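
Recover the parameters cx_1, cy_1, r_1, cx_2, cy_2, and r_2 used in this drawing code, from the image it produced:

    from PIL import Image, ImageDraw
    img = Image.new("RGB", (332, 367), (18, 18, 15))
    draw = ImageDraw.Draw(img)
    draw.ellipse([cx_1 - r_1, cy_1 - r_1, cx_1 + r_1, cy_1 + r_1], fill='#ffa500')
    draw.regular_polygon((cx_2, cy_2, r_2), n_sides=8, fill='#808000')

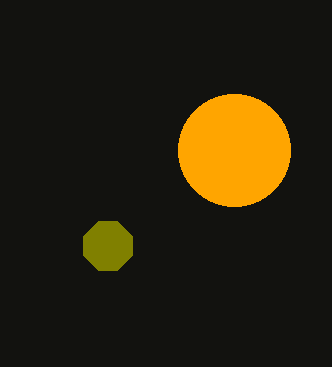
cx_1 = 234; cy_1 = 150; r_1 = 56; cx_2 = 108; cy_2 = 246; r_2 = 26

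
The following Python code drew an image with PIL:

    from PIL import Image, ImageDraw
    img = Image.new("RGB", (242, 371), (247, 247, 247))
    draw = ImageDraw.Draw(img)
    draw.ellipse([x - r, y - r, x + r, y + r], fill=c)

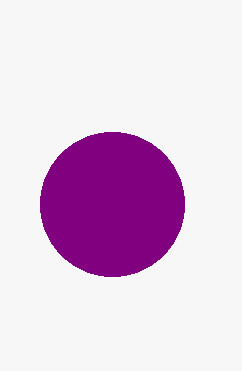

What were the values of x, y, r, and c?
x = 112, y = 204, r = 72, c = 'purple'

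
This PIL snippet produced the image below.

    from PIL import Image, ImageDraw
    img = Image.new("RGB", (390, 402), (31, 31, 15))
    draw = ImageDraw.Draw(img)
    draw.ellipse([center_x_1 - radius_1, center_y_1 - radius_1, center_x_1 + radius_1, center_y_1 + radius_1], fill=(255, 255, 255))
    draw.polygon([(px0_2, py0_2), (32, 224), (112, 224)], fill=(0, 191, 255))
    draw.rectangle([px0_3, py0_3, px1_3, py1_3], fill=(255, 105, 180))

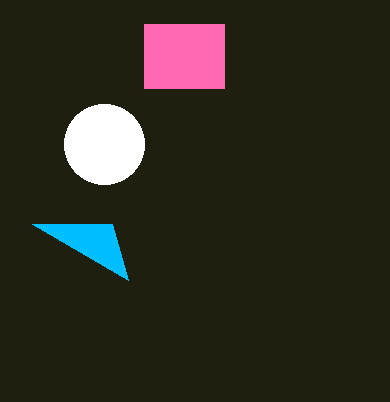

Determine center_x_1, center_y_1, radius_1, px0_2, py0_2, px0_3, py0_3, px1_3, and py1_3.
center_x_1 = 104
center_y_1 = 144
radius_1 = 40
px0_2 = 128
py0_2 = 280
px0_3 = 144
py0_3 = 24
px1_3 = 224
py1_3 = 88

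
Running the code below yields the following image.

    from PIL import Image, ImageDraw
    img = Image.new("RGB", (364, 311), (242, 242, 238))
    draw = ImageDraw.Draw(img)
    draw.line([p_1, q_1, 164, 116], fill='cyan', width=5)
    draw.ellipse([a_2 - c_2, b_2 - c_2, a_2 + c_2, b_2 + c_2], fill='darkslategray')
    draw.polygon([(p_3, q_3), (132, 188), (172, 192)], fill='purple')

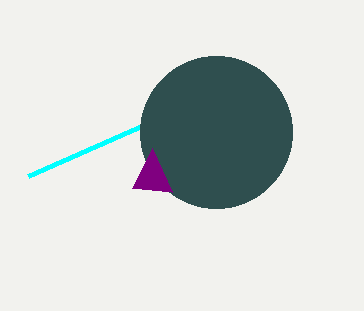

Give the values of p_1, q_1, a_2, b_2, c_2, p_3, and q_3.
p_1 = 28; q_1 = 176; a_2 = 216; b_2 = 132; c_2 = 76; p_3 = 152; q_3 = 148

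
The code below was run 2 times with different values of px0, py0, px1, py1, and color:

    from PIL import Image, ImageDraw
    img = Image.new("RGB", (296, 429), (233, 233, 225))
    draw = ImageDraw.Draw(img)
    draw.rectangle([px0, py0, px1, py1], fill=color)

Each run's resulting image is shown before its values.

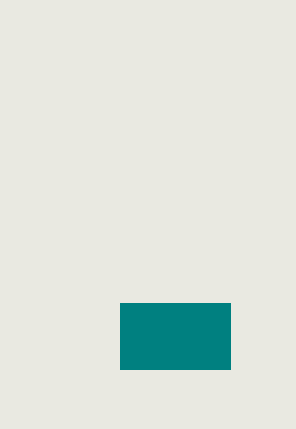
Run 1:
px0 = 120; py0 = 303; px1 = 230; py1 = 369; color = 'teal'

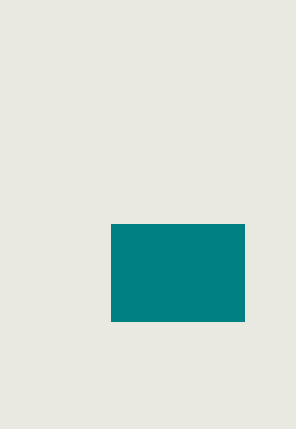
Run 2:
px0 = 111, py0 = 224, px1 = 244, py1 = 321, color = 'teal'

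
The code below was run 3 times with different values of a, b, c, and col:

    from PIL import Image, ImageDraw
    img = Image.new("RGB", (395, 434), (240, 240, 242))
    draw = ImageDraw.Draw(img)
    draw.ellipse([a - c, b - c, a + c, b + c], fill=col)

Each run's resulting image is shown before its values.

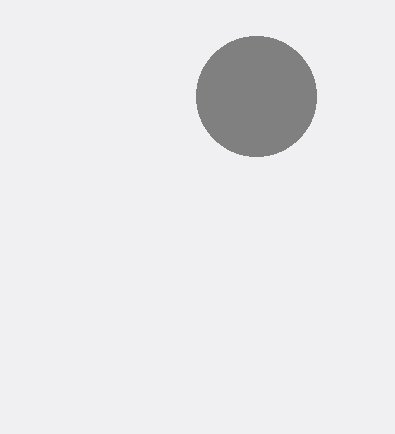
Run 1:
a = 256
b = 96
c = 60
col = 'gray'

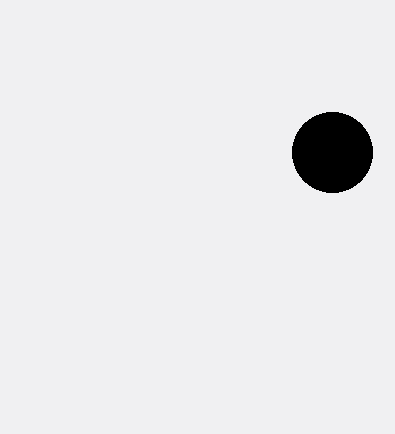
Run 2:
a = 332, b = 152, c = 40, col = 'black'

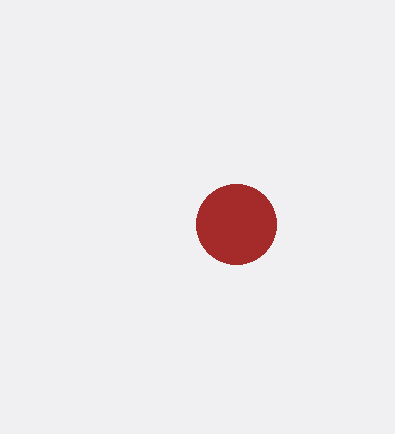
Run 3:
a = 236, b = 224, c = 40, col = 'brown'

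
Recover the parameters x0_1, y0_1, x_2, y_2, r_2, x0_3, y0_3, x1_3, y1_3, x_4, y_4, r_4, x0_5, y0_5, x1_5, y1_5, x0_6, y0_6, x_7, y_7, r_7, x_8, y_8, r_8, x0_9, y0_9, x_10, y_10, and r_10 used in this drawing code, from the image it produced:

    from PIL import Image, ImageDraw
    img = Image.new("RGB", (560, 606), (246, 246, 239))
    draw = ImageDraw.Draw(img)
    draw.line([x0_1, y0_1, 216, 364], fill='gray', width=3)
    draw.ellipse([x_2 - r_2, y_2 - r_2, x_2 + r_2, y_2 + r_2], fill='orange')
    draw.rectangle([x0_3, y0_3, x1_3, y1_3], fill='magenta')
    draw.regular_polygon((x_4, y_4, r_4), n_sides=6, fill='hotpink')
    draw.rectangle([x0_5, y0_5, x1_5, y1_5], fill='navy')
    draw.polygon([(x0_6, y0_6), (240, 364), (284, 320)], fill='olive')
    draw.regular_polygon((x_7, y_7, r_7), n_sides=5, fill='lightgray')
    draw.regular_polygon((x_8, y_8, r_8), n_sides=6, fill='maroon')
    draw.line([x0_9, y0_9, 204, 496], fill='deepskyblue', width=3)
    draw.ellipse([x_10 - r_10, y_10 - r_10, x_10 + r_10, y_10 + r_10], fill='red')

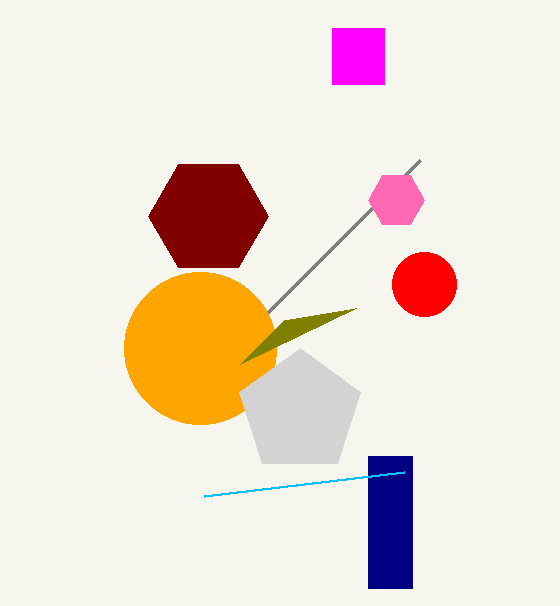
x0_1 = 420
y0_1 = 160
x_2 = 200
y_2 = 348
r_2 = 76
x0_3 = 332
y0_3 = 28
x1_3 = 384
y1_3 = 84
x_4 = 396
y_4 = 200
r_4 = 28
x0_5 = 368
y0_5 = 456
x1_5 = 412
y1_5 = 588
x0_6 = 356
y0_6 = 308
x_7 = 300
y_7 = 412
r_7 = 64
x_8 = 208
y_8 = 216
r_8 = 60
x0_9 = 404
y0_9 = 472
x_10 = 424
y_10 = 284
r_10 = 32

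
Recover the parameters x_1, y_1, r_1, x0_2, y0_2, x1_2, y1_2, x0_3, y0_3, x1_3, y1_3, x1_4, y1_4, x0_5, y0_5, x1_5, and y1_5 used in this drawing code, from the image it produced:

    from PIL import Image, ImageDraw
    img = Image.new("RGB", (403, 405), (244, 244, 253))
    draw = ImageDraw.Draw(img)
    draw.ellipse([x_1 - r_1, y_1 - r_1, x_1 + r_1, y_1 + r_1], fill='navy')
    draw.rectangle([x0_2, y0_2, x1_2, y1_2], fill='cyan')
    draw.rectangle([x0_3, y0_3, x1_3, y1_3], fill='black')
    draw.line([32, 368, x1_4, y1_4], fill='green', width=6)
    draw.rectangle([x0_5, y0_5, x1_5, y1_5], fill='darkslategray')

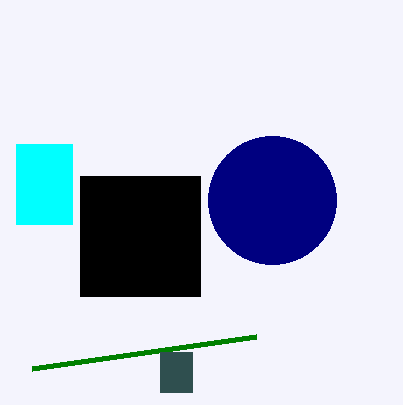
x_1 = 272, y_1 = 200, r_1 = 64, x0_2 = 16, y0_2 = 144, x1_2 = 72, y1_2 = 224, x0_3 = 80, y0_3 = 176, x1_3 = 200, y1_3 = 296, x1_4 = 256, y1_4 = 336, x0_5 = 160, y0_5 = 352, x1_5 = 192, y1_5 = 392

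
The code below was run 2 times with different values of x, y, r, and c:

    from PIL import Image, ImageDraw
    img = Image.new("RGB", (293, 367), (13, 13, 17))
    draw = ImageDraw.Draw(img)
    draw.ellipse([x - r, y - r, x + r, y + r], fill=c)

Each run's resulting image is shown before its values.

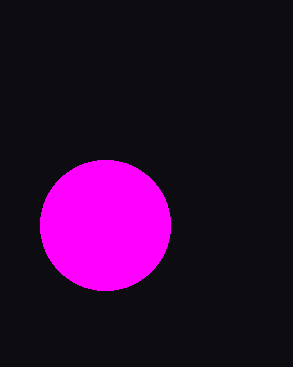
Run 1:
x = 105, y = 225, r = 65, c = 'magenta'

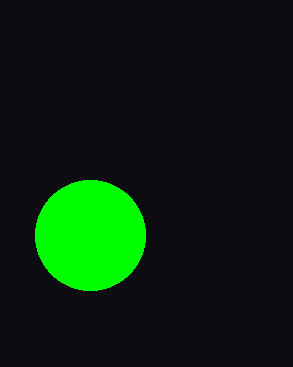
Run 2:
x = 90, y = 235, r = 55, c = 'lime'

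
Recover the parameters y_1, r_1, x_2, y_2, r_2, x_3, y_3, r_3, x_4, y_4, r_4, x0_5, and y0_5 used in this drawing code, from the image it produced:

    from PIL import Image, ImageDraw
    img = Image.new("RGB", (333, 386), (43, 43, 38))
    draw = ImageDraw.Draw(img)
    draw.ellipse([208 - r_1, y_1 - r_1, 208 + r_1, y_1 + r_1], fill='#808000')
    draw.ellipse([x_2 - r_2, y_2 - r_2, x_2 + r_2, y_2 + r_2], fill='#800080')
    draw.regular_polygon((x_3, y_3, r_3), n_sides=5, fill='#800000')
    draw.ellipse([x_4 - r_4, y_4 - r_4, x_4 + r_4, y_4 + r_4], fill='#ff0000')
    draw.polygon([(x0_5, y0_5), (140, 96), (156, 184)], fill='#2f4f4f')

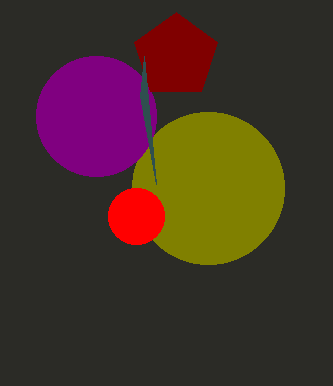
y_1 = 188, r_1 = 76, x_2 = 96, y_2 = 116, r_2 = 60, x_3 = 176, y_3 = 56, r_3 = 44, x_4 = 136, y_4 = 216, r_4 = 28, x0_5 = 144, y0_5 = 56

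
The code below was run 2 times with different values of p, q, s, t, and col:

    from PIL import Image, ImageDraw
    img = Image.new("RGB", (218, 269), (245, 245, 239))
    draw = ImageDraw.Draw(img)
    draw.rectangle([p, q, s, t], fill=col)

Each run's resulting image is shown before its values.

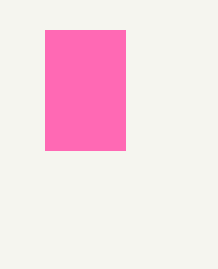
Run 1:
p = 45; q = 30; s = 125; t = 150; col = 'hotpink'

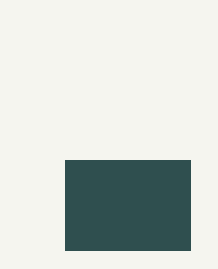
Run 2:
p = 65; q = 160; s = 190; t = 250; col = 'darkslategray'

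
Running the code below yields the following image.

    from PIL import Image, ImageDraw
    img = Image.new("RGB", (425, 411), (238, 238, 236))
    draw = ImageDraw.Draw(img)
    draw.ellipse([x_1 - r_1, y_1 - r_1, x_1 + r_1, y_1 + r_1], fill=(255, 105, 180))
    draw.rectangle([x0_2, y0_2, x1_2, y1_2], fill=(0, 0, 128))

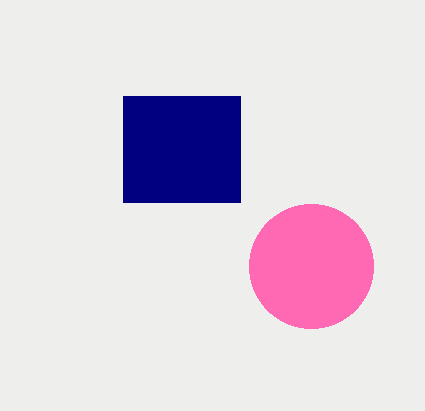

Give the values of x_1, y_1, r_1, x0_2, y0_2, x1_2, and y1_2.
x_1 = 311; y_1 = 266; r_1 = 62; x0_2 = 123; y0_2 = 96; x1_2 = 240; y1_2 = 202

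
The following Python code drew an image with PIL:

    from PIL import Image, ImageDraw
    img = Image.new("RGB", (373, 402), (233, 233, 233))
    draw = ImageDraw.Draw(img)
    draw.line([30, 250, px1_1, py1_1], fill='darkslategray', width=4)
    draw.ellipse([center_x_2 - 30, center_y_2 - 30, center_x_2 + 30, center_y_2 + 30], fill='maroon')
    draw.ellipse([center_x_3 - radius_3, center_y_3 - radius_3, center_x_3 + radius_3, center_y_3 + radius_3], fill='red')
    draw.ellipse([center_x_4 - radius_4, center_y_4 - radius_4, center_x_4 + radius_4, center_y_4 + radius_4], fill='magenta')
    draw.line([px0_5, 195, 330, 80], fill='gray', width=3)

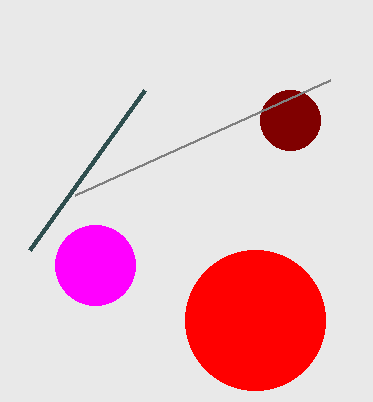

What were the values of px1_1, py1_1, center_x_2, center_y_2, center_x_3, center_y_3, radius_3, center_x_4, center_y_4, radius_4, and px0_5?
px1_1 = 145
py1_1 = 90
center_x_2 = 290
center_y_2 = 120
center_x_3 = 255
center_y_3 = 320
radius_3 = 70
center_x_4 = 95
center_y_4 = 265
radius_4 = 40
px0_5 = 75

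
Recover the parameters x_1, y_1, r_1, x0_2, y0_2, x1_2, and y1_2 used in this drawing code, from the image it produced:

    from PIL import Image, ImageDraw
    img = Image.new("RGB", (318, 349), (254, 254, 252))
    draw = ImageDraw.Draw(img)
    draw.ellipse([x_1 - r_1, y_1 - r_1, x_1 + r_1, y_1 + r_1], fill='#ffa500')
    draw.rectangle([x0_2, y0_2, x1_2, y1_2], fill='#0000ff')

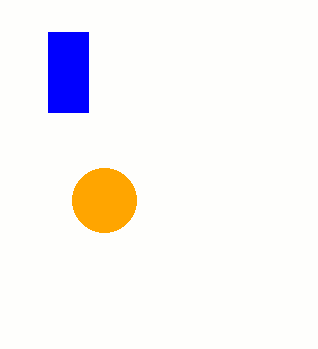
x_1 = 104, y_1 = 200, r_1 = 32, x0_2 = 48, y0_2 = 32, x1_2 = 88, y1_2 = 112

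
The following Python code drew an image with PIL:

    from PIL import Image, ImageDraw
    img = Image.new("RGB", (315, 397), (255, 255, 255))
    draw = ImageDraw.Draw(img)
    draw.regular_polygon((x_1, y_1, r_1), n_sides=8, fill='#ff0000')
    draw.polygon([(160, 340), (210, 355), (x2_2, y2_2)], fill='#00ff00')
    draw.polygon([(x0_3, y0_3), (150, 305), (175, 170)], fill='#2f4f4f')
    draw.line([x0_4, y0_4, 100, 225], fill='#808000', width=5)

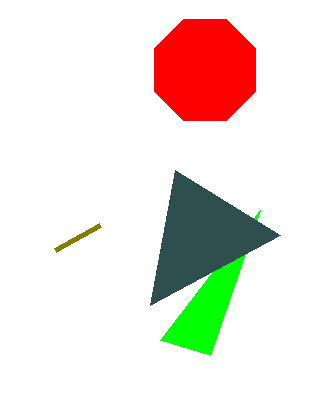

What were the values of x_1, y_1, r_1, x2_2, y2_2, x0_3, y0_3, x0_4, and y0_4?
x_1 = 205, y_1 = 70, r_1 = 55, x2_2 = 260, y2_2 = 210, x0_3 = 280, y0_3 = 235, x0_4 = 55, y0_4 = 250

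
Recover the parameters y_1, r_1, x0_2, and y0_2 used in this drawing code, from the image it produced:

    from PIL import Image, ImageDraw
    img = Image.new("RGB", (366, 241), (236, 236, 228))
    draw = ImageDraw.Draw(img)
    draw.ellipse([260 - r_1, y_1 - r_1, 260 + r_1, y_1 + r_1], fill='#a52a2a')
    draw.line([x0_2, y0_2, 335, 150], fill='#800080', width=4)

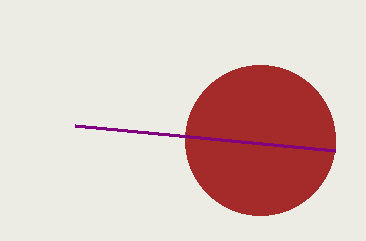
y_1 = 140
r_1 = 75
x0_2 = 75
y0_2 = 125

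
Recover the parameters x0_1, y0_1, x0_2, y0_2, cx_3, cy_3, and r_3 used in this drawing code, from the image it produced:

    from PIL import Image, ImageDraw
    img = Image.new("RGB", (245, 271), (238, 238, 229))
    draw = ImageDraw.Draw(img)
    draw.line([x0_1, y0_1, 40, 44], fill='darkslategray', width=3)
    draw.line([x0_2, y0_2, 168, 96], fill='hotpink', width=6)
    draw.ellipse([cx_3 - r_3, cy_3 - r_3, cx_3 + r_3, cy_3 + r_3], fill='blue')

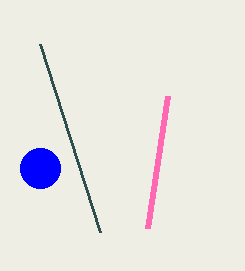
x0_1 = 100, y0_1 = 232, x0_2 = 148, y0_2 = 228, cx_3 = 40, cy_3 = 168, r_3 = 20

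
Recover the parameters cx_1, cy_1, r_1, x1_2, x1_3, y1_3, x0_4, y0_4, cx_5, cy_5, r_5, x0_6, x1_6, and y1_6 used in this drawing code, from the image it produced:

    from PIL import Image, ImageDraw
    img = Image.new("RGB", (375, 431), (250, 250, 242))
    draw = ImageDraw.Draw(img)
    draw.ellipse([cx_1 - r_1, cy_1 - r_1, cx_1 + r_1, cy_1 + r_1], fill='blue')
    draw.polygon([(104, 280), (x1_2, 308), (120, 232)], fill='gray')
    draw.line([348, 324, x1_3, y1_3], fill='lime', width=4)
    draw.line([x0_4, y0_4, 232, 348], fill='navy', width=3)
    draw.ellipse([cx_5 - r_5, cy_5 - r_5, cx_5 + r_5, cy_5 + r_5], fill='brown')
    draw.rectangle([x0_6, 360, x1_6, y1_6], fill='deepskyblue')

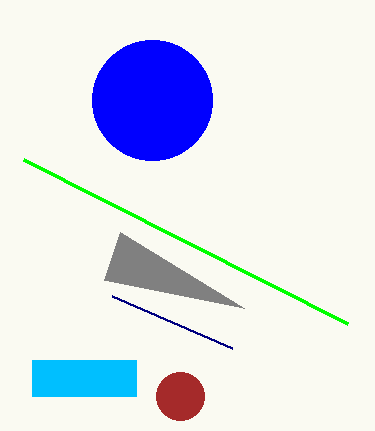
cx_1 = 152; cy_1 = 100; r_1 = 60; x1_2 = 244; x1_3 = 24; y1_3 = 160; x0_4 = 112; y0_4 = 296; cx_5 = 180; cy_5 = 396; r_5 = 24; x0_6 = 32; x1_6 = 136; y1_6 = 396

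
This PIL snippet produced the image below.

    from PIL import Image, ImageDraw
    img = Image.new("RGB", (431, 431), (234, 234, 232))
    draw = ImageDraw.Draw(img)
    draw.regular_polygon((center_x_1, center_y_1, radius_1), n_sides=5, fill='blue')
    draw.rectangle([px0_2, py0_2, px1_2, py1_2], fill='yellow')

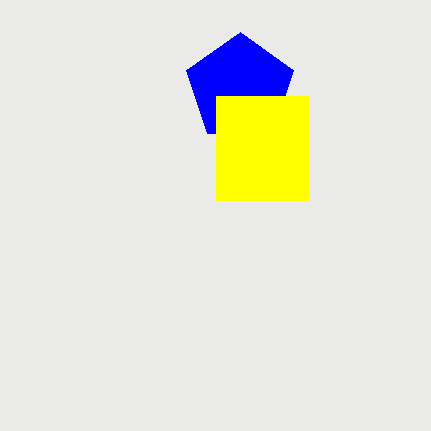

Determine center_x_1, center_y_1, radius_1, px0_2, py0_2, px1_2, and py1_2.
center_x_1 = 240
center_y_1 = 88
radius_1 = 56
px0_2 = 216
py0_2 = 96
px1_2 = 308
py1_2 = 200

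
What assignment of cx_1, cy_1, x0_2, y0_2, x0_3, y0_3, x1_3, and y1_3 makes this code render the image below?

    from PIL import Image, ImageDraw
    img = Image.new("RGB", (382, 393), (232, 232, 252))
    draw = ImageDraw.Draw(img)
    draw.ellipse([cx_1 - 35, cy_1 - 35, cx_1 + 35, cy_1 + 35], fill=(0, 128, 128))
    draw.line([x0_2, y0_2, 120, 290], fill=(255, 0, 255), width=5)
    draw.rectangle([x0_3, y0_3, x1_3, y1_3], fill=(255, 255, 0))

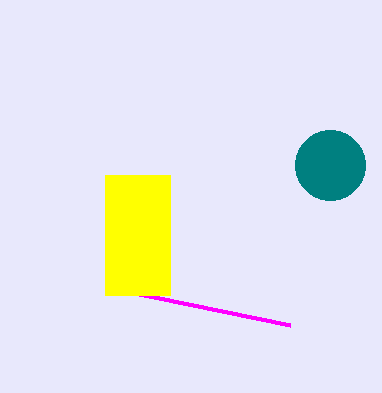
cx_1 = 330; cy_1 = 165; x0_2 = 290; y0_2 = 325; x0_3 = 105; y0_3 = 175; x1_3 = 170; y1_3 = 295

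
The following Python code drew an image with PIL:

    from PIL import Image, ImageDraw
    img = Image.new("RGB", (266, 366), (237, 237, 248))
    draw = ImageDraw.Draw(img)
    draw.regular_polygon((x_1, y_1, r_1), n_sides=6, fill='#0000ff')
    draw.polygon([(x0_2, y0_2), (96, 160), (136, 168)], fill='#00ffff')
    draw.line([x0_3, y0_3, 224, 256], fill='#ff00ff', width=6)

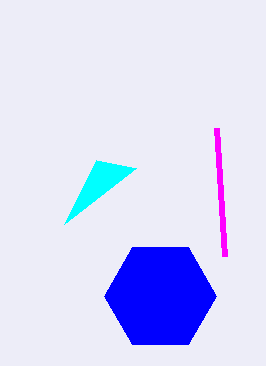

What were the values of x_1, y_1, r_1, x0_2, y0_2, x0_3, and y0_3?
x_1 = 160; y_1 = 296; r_1 = 56; x0_2 = 64; y0_2 = 224; x0_3 = 216; y0_3 = 128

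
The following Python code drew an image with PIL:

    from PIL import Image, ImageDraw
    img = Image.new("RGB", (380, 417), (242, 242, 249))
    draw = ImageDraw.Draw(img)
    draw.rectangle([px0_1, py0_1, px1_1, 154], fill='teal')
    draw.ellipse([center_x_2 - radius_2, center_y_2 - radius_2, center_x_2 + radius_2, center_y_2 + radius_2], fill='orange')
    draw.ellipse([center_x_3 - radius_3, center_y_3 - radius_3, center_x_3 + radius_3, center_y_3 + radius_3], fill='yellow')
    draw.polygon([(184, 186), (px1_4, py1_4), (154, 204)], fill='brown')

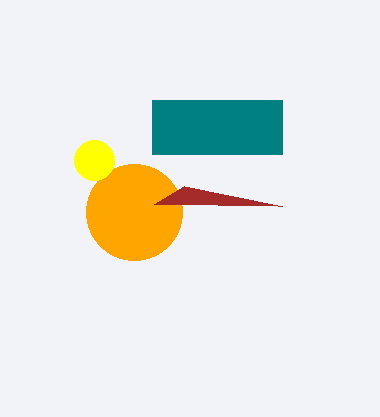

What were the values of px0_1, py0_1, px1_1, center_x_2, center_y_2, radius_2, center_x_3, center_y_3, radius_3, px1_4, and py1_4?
px0_1 = 152; py0_1 = 100; px1_1 = 282; center_x_2 = 134; center_y_2 = 212; radius_2 = 48; center_x_3 = 94; center_y_3 = 160; radius_3 = 20; px1_4 = 282; py1_4 = 206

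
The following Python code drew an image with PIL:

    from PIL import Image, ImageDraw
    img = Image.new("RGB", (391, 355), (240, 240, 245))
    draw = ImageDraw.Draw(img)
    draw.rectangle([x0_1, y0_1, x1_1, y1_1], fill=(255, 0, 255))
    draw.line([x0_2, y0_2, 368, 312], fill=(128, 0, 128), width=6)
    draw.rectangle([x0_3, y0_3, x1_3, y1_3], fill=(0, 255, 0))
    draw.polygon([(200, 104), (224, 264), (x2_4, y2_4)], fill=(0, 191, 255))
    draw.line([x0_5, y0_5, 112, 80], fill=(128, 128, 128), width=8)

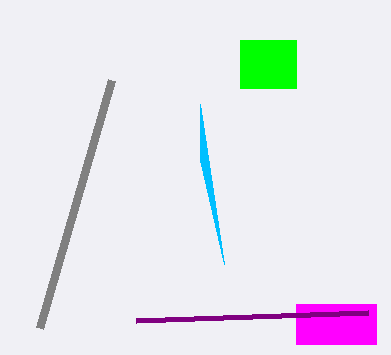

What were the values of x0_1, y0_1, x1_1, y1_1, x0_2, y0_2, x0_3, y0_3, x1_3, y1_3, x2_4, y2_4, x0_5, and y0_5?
x0_1 = 296
y0_1 = 304
x1_1 = 376
y1_1 = 344
x0_2 = 136
y0_2 = 320
x0_3 = 240
y0_3 = 40
x1_3 = 296
y1_3 = 88
x2_4 = 200
y2_4 = 160
x0_5 = 40
y0_5 = 328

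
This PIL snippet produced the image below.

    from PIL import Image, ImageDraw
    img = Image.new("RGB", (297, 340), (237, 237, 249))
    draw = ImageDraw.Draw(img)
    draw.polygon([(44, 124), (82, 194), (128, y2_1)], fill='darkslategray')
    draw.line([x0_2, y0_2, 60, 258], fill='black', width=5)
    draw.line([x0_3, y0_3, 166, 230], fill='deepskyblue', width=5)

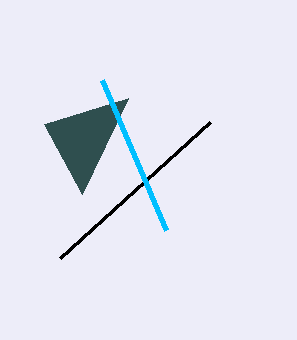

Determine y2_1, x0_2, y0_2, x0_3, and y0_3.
y2_1 = 98, x0_2 = 210, y0_2 = 122, x0_3 = 102, y0_3 = 80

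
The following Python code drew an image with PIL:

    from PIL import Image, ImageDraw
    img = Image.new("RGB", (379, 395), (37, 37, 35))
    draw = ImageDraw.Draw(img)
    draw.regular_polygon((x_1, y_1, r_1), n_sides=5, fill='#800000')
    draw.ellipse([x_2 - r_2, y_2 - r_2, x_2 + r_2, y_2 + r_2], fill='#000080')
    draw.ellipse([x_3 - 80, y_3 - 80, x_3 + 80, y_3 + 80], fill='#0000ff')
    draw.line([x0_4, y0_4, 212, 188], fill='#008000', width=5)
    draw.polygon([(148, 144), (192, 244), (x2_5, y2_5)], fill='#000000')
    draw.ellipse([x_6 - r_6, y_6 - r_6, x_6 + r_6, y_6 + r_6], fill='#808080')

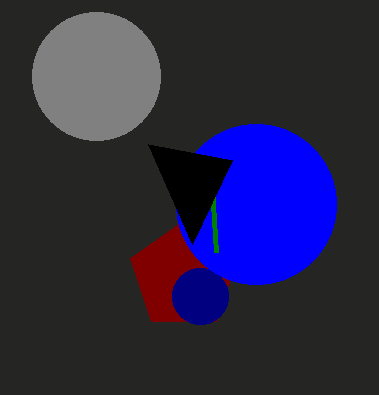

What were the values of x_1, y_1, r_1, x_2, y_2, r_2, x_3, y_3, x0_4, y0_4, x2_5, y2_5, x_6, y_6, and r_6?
x_1 = 184
y_1 = 276
r_1 = 56
x_2 = 200
y_2 = 296
r_2 = 28
x_3 = 256
y_3 = 204
x0_4 = 216
y0_4 = 252
x2_5 = 232
y2_5 = 160
x_6 = 96
y_6 = 76
r_6 = 64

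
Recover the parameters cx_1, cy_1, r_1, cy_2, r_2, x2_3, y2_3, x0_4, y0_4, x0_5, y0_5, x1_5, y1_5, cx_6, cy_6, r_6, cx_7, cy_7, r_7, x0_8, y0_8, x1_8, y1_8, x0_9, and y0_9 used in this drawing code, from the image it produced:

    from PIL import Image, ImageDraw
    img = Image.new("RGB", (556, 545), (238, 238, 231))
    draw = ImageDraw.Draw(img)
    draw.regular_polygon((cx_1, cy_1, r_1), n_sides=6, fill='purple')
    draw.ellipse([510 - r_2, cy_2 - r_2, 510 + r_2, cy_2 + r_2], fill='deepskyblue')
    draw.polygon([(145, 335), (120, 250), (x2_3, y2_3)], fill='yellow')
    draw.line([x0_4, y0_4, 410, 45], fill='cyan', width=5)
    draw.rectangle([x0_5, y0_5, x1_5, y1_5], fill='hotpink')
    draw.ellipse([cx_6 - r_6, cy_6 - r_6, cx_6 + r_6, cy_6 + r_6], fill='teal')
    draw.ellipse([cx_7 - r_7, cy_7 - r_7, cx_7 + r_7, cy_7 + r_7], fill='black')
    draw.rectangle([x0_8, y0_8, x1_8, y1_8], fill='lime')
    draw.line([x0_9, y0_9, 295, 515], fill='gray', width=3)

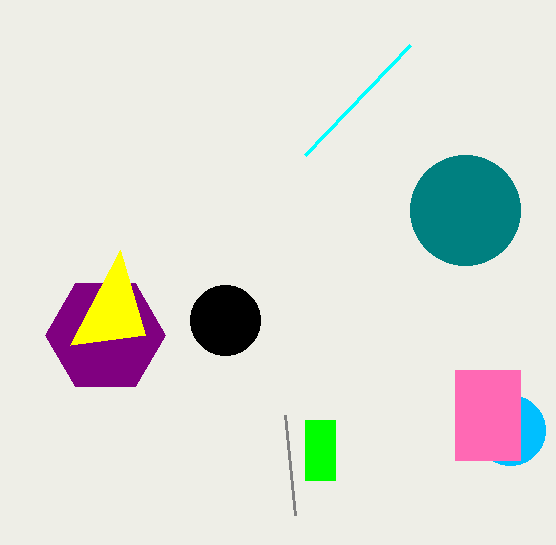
cx_1 = 105; cy_1 = 335; r_1 = 60; cy_2 = 430; r_2 = 35; x2_3 = 70; y2_3 = 345; x0_4 = 305; y0_4 = 155; x0_5 = 455; y0_5 = 370; x1_5 = 520; y1_5 = 460; cx_6 = 465; cy_6 = 210; r_6 = 55; cx_7 = 225; cy_7 = 320; r_7 = 35; x0_8 = 305; y0_8 = 420; x1_8 = 335; y1_8 = 480; x0_9 = 285; y0_9 = 415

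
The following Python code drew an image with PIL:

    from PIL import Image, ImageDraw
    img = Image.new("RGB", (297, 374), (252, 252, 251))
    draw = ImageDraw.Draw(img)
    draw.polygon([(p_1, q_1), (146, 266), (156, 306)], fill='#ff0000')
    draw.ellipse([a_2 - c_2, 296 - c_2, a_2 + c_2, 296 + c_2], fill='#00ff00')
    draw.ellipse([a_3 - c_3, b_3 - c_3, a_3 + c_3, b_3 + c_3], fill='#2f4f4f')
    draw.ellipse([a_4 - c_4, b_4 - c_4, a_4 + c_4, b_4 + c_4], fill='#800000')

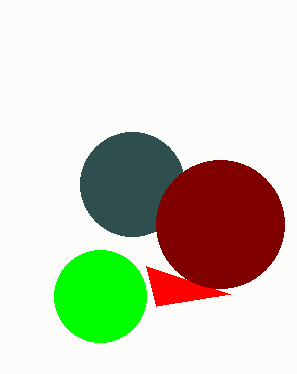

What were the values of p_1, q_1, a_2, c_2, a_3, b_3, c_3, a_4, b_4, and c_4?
p_1 = 230, q_1 = 294, a_2 = 100, c_2 = 46, a_3 = 132, b_3 = 184, c_3 = 52, a_4 = 220, b_4 = 224, c_4 = 64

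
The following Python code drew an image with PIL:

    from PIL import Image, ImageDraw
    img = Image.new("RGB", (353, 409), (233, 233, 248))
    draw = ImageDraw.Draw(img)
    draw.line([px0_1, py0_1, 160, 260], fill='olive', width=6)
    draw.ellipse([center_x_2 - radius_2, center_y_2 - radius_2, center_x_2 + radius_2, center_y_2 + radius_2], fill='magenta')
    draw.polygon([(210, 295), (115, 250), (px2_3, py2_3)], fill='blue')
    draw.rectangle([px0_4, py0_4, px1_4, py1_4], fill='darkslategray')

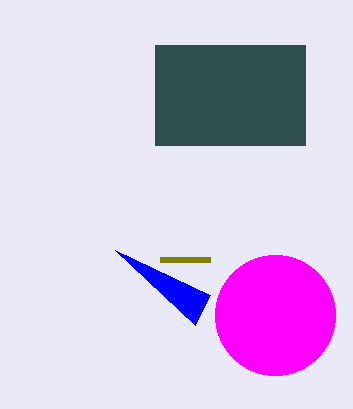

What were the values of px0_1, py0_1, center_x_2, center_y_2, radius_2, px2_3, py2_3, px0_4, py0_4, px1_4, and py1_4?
px0_1 = 210, py0_1 = 260, center_x_2 = 275, center_y_2 = 315, radius_2 = 60, px2_3 = 195, py2_3 = 325, px0_4 = 155, py0_4 = 45, px1_4 = 305, py1_4 = 145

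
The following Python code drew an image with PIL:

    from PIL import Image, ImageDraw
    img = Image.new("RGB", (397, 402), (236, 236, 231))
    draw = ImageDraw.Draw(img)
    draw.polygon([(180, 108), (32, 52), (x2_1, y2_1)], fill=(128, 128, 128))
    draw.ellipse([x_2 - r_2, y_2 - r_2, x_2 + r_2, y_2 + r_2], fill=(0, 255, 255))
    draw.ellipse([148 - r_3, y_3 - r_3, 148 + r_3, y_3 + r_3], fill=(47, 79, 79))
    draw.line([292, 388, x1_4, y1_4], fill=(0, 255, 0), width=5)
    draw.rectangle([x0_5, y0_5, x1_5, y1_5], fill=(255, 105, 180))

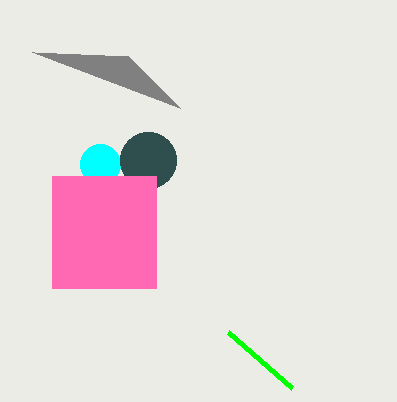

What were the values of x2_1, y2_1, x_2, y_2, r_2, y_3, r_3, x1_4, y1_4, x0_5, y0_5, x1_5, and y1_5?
x2_1 = 128, y2_1 = 56, x_2 = 100, y_2 = 164, r_2 = 20, y_3 = 160, r_3 = 28, x1_4 = 228, y1_4 = 332, x0_5 = 52, y0_5 = 176, x1_5 = 156, y1_5 = 288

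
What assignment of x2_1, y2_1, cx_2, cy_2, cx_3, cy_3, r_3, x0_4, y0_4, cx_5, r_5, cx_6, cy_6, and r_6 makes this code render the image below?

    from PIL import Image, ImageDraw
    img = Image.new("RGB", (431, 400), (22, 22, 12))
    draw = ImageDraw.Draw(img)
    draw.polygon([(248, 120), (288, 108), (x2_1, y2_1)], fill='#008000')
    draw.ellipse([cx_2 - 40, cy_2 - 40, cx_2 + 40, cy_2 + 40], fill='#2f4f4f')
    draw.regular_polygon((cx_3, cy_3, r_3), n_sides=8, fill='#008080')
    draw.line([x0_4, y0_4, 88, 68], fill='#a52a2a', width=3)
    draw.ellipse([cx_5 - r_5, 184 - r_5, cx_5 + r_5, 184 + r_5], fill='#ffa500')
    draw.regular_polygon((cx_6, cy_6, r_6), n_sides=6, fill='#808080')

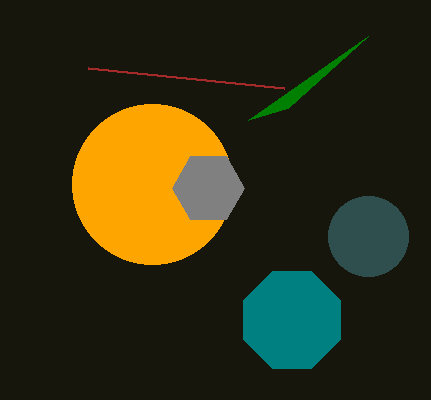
x2_1 = 368; y2_1 = 36; cx_2 = 368; cy_2 = 236; cx_3 = 292; cy_3 = 320; r_3 = 52; x0_4 = 284; y0_4 = 88; cx_5 = 152; r_5 = 80; cx_6 = 208; cy_6 = 188; r_6 = 36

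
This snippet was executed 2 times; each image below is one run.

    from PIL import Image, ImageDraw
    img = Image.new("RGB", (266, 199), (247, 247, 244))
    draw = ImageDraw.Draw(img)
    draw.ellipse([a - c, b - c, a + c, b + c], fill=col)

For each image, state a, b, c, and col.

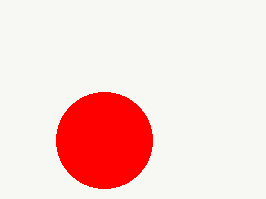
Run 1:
a = 104
b = 140
c = 48
col = 'red'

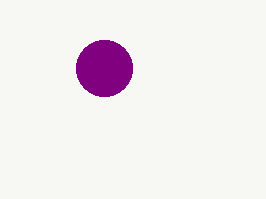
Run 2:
a = 104; b = 68; c = 28; col = 'purple'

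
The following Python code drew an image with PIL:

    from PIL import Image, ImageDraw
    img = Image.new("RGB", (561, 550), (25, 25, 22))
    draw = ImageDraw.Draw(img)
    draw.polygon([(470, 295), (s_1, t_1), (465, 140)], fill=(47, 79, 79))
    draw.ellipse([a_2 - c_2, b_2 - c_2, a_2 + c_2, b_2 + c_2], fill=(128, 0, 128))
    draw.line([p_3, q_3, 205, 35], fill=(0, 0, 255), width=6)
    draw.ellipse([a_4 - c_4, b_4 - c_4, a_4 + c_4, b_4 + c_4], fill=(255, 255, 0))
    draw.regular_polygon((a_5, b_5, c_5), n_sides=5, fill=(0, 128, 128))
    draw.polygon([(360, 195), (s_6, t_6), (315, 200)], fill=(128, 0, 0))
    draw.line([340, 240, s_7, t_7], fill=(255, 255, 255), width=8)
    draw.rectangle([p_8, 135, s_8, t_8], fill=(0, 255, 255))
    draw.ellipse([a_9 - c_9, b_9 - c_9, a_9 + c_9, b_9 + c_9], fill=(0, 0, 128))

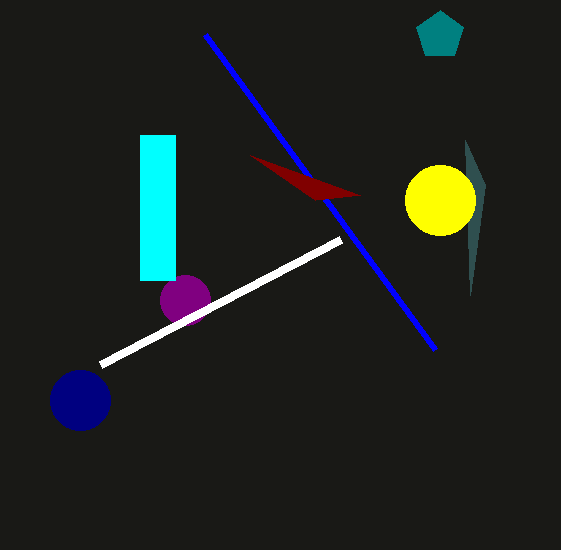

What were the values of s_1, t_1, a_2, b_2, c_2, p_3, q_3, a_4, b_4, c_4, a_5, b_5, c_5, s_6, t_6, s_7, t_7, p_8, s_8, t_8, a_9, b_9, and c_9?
s_1 = 485, t_1 = 185, a_2 = 185, b_2 = 300, c_2 = 25, p_3 = 435, q_3 = 350, a_4 = 440, b_4 = 200, c_4 = 35, a_5 = 440, b_5 = 35, c_5 = 25, s_6 = 250, t_6 = 155, s_7 = 100, t_7 = 365, p_8 = 140, s_8 = 175, t_8 = 280, a_9 = 80, b_9 = 400, c_9 = 30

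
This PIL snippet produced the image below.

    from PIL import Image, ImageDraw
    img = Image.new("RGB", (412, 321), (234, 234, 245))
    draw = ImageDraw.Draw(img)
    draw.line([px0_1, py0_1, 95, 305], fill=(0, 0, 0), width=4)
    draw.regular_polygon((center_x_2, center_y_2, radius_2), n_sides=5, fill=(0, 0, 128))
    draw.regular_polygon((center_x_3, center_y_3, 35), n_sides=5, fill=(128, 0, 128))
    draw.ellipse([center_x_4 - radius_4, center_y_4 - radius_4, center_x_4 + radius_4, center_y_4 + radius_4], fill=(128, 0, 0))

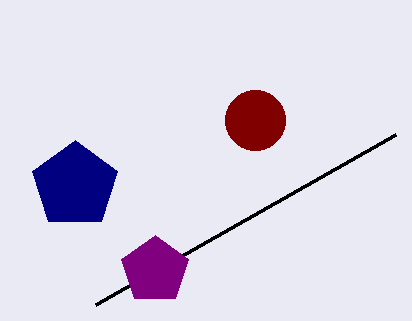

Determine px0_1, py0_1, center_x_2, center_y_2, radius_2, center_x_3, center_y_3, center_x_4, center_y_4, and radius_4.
px0_1 = 395; py0_1 = 135; center_x_2 = 75; center_y_2 = 185; radius_2 = 45; center_x_3 = 155; center_y_3 = 270; center_x_4 = 255; center_y_4 = 120; radius_4 = 30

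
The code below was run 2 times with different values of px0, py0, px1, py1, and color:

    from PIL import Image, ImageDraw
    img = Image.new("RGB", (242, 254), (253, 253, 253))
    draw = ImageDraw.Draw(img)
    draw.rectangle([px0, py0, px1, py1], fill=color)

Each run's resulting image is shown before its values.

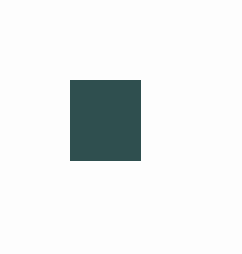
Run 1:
px0 = 70
py0 = 80
px1 = 140
py1 = 160
color = 'darkslategray'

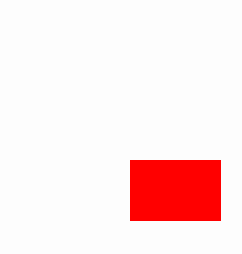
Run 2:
px0 = 130; py0 = 160; px1 = 220; py1 = 220; color = 'red'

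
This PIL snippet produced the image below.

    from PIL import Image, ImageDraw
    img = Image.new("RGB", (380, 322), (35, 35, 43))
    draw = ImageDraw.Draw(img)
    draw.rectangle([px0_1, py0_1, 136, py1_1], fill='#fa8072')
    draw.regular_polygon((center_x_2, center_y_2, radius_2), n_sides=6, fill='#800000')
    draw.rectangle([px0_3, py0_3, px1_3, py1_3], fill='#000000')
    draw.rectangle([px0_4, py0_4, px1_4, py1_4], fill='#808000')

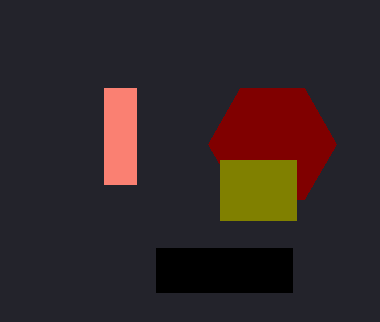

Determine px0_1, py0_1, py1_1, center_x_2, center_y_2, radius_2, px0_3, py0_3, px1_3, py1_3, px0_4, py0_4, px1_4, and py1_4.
px0_1 = 104; py0_1 = 88; py1_1 = 184; center_x_2 = 272; center_y_2 = 144; radius_2 = 64; px0_3 = 156; py0_3 = 248; px1_3 = 292; py1_3 = 292; px0_4 = 220; py0_4 = 160; px1_4 = 296; py1_4 = 220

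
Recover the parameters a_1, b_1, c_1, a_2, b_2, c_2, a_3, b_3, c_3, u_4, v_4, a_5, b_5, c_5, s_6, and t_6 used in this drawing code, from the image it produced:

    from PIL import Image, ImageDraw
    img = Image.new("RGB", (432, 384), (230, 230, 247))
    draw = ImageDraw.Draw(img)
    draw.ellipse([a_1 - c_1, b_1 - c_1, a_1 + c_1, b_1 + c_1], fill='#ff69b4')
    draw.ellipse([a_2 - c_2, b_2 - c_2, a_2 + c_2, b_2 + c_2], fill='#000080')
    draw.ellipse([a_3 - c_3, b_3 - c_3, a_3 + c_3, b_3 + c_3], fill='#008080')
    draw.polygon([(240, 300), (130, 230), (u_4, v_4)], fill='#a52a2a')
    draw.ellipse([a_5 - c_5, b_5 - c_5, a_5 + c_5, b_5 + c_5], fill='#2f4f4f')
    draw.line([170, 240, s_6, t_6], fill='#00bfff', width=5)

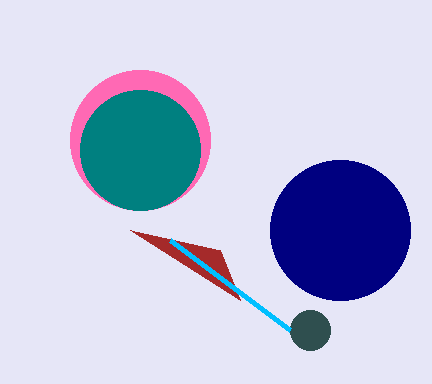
a_1 = 140, b_1 = 140, c_1 = 70, a_2 = 340, b_2 = 230, c_2 = 70, a_3 = 140, b_3 = 150, c_3 = 60, u_4 = 220, v_4 = 250, a_5 = 310, b_5 = 330, c_5 = 20, s_6 = 290, t_6 = 330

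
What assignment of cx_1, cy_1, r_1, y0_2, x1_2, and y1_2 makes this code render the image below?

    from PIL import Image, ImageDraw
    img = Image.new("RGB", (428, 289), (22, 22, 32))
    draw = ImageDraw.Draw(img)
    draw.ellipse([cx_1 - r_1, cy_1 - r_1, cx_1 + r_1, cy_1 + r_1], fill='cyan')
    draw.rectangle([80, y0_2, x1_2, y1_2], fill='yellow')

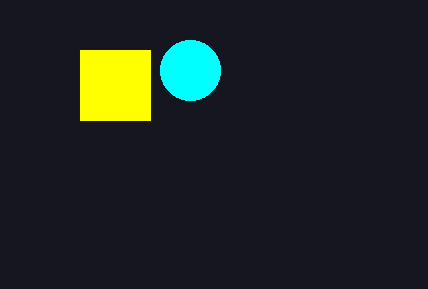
cx_1 = 190; cy_1 = 70; r_1 = 30; y0_2 = 50; x1_2 = 150; y1_2 = 120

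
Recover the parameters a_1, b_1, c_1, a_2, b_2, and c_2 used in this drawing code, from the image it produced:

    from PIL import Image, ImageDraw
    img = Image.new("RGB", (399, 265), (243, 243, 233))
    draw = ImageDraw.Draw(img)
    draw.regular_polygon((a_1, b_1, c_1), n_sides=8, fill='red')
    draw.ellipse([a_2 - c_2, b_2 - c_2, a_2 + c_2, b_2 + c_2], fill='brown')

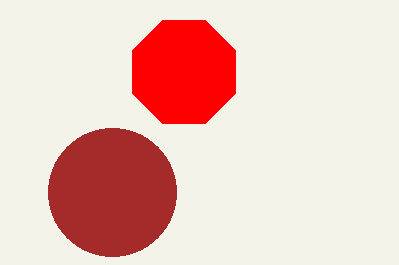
a_1 = 184
b_1 = 72
c_1 = 56
a_2 = 112
b_2 = 192
c_2 = 64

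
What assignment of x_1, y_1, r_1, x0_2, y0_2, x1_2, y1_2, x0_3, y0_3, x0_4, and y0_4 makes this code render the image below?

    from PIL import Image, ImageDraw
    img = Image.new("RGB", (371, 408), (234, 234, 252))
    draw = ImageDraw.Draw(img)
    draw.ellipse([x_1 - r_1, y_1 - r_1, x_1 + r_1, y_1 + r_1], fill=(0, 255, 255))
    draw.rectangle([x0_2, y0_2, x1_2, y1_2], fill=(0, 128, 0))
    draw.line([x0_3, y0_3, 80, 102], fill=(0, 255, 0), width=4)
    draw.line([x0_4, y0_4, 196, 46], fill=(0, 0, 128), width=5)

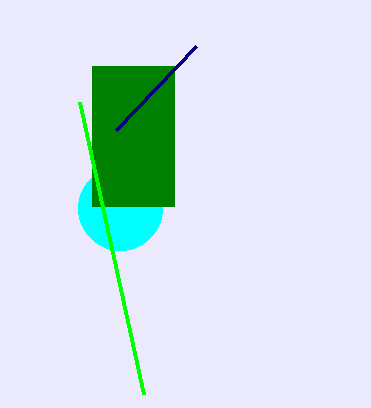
x_1 = 120; y_1 = 208; r_1 = 42; x0_2 = 92; y0_2 = 66; x1_2 = 174; y1_2 = 206; x0_3 = 144; y0_3 = 394; x0_4 = 116; y0_4 = 130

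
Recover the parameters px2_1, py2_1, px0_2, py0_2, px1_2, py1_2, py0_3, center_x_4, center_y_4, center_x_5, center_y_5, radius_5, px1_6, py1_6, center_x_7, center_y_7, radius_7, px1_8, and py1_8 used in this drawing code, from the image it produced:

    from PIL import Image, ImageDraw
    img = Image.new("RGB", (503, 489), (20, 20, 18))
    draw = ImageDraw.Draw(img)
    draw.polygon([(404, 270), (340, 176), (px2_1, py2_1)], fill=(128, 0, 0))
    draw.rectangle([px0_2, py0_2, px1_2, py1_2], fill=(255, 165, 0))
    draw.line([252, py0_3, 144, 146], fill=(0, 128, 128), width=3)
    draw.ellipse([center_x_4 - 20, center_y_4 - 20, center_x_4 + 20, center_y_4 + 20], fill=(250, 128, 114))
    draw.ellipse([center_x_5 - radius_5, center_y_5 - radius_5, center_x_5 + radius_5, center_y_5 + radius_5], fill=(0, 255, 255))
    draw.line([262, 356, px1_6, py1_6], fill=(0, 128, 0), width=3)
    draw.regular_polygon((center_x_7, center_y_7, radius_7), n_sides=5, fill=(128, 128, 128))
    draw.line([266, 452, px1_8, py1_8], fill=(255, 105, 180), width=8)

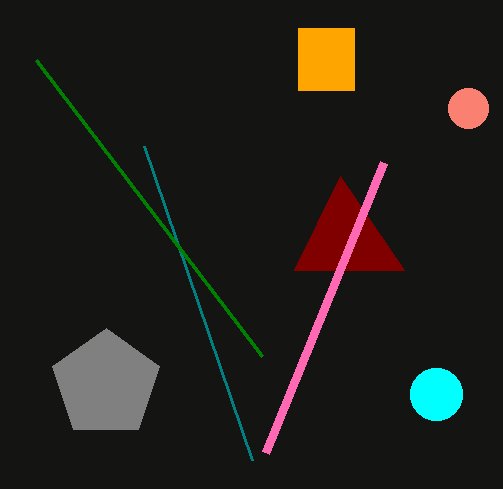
px2_1 = 294, py2_1 = 270, px0_2 = 298, py0_2 = 28, px1_2 = 354, py1_2 = 90, py0_3 = 460, center_x_4 = 468, center_y_4 = 108, center_x_5 = 436, center_y_5 = 394, radius_5 = 26, px1_6 = 36, py1_6 = 60, center_x_7 = 106, center_y_7 = 384, radius_7 = 56, px1_8 = 384, py1_8 = 162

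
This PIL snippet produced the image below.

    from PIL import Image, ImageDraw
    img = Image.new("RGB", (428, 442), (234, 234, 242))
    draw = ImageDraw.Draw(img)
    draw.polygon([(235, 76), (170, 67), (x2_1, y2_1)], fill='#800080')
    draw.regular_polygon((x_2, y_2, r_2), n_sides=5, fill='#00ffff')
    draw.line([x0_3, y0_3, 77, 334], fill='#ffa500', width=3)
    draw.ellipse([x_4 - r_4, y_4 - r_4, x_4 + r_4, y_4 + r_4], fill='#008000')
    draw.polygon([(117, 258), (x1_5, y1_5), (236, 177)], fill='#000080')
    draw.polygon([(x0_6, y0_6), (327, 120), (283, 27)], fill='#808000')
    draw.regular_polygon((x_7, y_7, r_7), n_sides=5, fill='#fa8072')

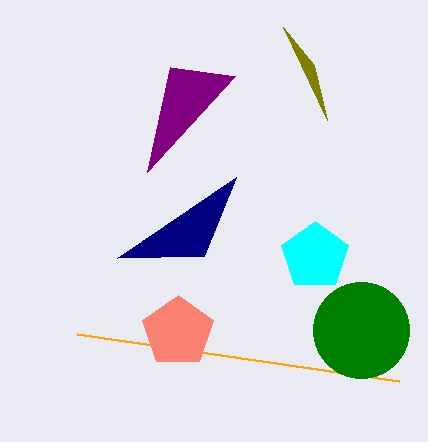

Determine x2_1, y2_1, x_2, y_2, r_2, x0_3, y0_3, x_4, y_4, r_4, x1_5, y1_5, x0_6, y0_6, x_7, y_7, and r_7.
x2_1 = 147
y2_1 = 172
x_2 = 315
y_2 = 256
r_2 = 35
x0_3 = 399
y0_3 = 381
x_4 = 361
y_4 = 330
r_4 = 48
x1_5 = 204
y1_5 = 256
x0_6 = 314
y0_6 = 65
x_7 = 178
y_7 = 332
r_7 = 37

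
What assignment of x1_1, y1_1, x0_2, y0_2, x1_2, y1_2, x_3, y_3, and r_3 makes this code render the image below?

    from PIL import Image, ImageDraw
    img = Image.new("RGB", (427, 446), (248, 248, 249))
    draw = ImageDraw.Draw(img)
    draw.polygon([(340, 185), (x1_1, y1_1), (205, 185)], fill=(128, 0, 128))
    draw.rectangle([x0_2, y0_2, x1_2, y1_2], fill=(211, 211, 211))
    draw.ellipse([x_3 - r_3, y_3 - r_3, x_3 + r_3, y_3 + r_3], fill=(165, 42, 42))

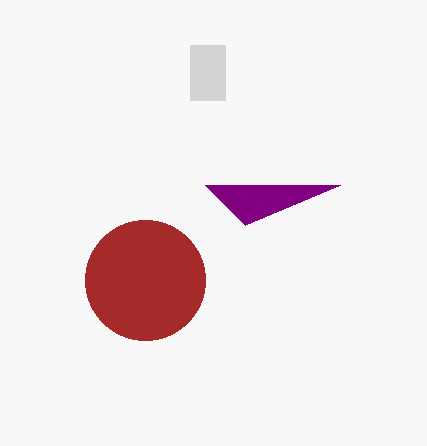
x1_1 = 245, y1_1 = 225, x0_2 = 190, y0_2 = 45, x1_2 = 225, y1_2 = 100, x_3 = 145, y_3 = 280, r_3 = 60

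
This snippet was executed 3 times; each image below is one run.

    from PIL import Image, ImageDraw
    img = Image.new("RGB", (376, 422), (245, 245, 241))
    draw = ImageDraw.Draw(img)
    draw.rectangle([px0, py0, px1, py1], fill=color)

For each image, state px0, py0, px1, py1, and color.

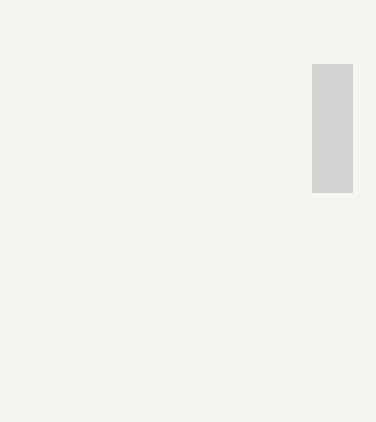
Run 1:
px0 = 312
py0 = 64
px1 = 352
py1 = 192
color = 'lightgray'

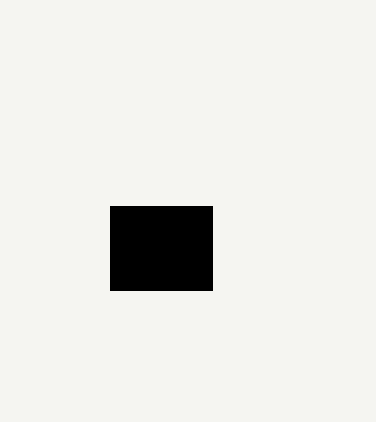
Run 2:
px0 = 110, py0 = 206, px1 = 212, py1 = 290, color = 'black'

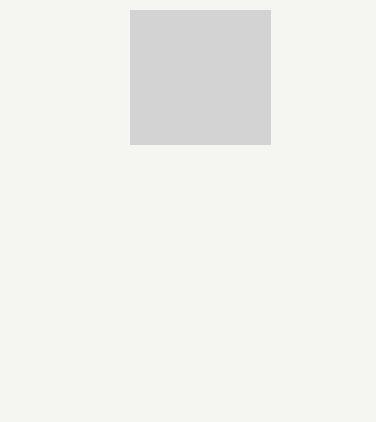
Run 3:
px0 = 130
py0 = 10
px1 = 270
py1 = 144
color = 'lightgray'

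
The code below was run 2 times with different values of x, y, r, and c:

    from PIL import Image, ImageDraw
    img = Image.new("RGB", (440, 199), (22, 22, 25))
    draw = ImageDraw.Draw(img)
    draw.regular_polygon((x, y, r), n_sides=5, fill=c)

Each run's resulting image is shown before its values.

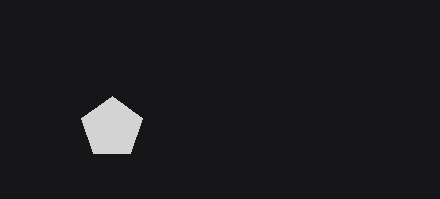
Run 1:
x = 112; y = 128; r = 32; c = 'lightgray'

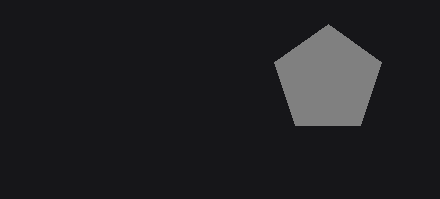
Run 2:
x = 328
y = 80
r = 56
c = 'gray'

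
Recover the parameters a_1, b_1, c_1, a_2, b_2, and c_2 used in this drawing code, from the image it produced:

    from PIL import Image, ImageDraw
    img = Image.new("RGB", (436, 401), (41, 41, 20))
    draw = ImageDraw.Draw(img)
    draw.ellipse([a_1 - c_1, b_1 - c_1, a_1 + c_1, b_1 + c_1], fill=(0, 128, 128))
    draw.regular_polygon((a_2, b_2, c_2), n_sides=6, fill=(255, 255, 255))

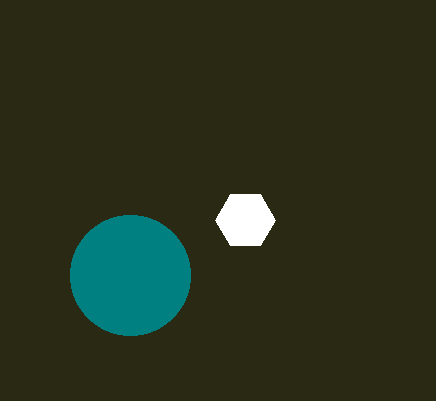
a_1 = 130, b_1 = 275, c_1 = 60, a_2 = 245, b_2 = 220, c_2 = 30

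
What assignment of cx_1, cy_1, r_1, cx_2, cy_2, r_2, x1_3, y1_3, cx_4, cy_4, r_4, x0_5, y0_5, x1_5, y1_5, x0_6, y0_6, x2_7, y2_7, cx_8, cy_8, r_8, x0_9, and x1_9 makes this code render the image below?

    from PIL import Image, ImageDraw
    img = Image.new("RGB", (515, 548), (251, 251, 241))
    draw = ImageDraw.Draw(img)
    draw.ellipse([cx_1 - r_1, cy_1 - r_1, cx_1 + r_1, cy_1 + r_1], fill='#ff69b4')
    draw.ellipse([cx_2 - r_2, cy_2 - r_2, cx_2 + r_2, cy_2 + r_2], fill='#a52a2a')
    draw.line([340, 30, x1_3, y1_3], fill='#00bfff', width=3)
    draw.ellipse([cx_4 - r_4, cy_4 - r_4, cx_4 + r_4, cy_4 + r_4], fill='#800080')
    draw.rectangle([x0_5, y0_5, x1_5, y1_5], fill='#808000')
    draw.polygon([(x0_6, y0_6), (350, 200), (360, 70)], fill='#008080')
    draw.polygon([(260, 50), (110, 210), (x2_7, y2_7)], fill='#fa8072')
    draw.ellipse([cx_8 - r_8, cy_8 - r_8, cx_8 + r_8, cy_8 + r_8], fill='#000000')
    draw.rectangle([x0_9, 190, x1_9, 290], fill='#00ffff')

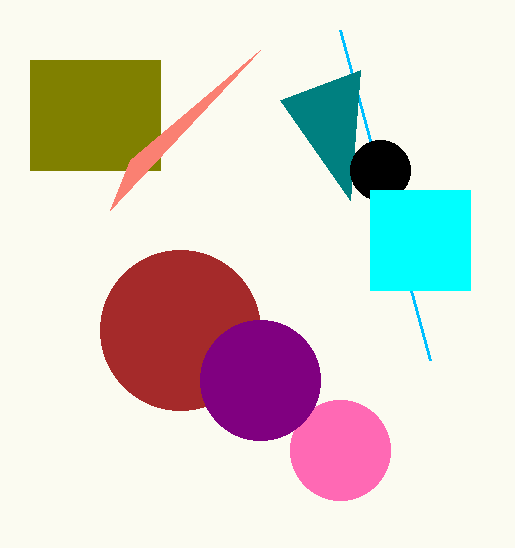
cx_1 = 340, cy_1 = 450, r_1 = 50, cx_2 = 180, cy_2 = 330, r_2 = 80, x1_3 = 430, y1_3 = 360, cx_4 = 260, cy_4 = 380, r_4 = 60, x0_5 = 30, y0_5 = 60, x1_5 = 160, y1_5 = 170, x0_6 = 280, y0_6 = 100, x2_7 = 130, y2_7 = 160, cx_8 = 380, cy_8 = 170, r_8 = 30, x0_9 = 370, x1_9 = 470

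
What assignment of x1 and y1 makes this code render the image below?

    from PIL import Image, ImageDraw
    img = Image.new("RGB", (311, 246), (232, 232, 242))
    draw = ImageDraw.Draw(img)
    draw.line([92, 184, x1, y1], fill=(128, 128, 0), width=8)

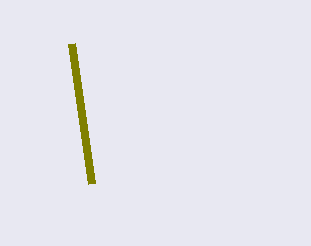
x1 = 72; y1 = 44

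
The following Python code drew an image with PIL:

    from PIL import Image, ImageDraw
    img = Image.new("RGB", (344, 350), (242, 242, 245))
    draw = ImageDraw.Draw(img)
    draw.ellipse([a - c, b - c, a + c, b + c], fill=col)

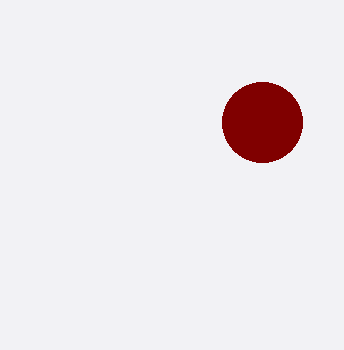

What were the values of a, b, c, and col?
a = 262; b = 122; c = 40; col = 'maroon'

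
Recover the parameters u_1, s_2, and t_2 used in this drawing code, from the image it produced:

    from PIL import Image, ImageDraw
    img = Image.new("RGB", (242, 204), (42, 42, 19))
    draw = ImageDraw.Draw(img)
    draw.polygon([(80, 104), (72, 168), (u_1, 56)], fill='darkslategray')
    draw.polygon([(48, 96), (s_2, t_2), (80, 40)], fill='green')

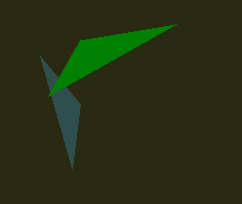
u_1 = 40
s_2 = 176
t_2 = 24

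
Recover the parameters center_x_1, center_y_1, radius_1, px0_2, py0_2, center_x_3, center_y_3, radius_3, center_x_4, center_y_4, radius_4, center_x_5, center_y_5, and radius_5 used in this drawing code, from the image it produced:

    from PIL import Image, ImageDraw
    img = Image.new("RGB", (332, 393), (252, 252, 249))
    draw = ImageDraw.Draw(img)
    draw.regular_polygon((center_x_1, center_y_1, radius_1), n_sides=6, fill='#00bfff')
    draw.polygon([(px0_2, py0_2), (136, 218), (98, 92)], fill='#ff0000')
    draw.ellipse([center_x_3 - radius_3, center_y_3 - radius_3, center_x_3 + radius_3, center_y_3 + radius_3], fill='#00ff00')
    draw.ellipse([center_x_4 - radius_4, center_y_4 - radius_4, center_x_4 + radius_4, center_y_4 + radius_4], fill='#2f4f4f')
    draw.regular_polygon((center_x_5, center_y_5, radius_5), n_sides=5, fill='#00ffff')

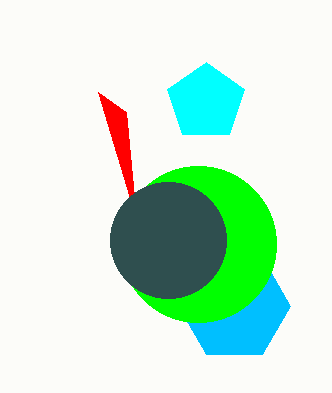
center_x_1 = 234; center_y_1 = 306; radius_1 = 56; px0_2 = 126; py0_2 = 112; center_x_3 = 198; center_y_3 = 244; radius_3 = 78; center_x_4 = 168; center_y_4 = 240; radius_4 = 58; center_x_5 = 206; center_y_5 = 102; radius_5 = 40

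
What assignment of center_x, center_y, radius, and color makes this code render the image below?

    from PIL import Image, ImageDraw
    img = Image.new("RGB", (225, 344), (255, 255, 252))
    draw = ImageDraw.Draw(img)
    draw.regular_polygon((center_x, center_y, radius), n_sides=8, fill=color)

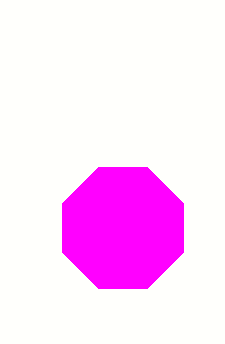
center_x = 123; center_y = 228; radius = 65; color = 'magenta'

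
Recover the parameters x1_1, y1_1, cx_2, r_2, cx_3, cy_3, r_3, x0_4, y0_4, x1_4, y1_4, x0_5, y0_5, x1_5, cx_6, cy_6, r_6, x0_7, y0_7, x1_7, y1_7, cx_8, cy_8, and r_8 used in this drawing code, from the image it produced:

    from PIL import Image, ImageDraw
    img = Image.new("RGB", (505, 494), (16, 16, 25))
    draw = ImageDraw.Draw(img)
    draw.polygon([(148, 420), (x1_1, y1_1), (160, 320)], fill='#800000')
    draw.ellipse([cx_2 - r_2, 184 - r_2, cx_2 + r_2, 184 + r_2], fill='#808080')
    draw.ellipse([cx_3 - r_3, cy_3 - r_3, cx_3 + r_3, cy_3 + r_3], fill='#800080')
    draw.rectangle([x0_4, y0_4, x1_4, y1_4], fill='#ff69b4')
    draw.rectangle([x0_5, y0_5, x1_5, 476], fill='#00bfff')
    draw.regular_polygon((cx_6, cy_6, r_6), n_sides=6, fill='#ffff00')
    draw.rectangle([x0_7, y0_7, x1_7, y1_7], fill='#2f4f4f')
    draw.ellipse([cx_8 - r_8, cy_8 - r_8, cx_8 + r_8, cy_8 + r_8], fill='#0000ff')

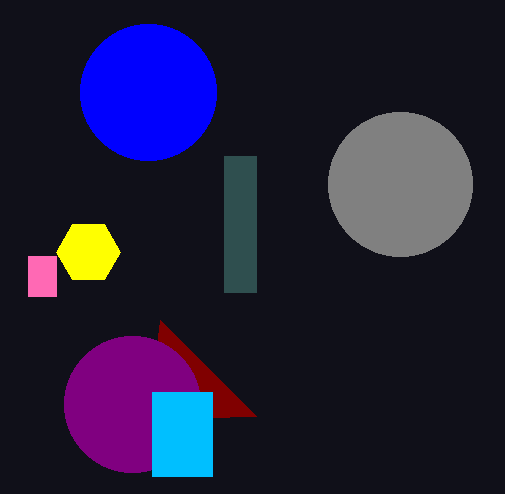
x1_1 = 256, y1_1 = 416, cx_2 = 400, r_2 = 72, cx_3 = 132, cy_3 = 404, r_3 = 68, x0_4 = 28, y0_4 = 256, x1_4 = 56, y1_4 = 296, x0_5 = 152, y0_5 = 392, x1_5 = 212, cx_6 = 88, cy_6 = 252, r_6 = 32, x0_7 = 224, y0_7 = 156, x1_7 = 256, y1_7 = 292, cx_8 = 148, cy_8 = 92, r_8 = 68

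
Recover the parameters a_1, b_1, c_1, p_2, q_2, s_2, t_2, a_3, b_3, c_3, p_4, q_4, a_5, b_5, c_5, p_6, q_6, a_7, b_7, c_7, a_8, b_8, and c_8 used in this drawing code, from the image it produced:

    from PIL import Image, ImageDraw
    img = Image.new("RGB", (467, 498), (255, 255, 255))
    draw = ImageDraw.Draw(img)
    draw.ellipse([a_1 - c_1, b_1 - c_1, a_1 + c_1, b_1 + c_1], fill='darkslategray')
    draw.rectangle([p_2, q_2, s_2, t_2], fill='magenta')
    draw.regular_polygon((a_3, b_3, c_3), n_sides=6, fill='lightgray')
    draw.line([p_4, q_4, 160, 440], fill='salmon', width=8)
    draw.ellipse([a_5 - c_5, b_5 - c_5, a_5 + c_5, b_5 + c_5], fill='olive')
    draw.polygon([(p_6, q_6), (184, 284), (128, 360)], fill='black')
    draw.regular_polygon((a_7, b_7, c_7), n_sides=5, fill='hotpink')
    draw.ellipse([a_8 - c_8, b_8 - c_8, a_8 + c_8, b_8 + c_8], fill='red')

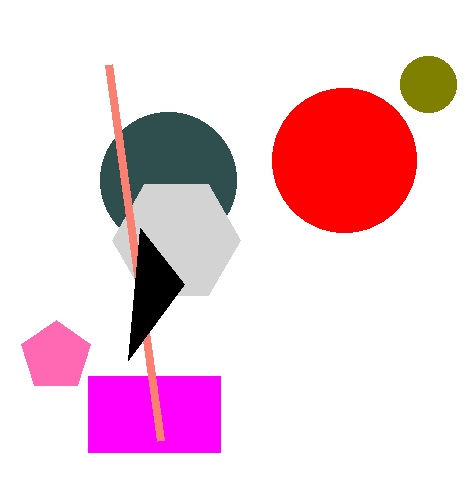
a_1 = 168, b_1 = 180, c_1 = 68, p_2 = 88, q_2 = 376, s_2 = 220, t_2 = 452, a_3 = 176, b_3 = 240, c_3 = 64, p_4 = 108, q_4 = 64, a_5 = 428, b_5 = 84, c_5 = 28, p_6 = 140, q_6 = 228, a_7 = 56, b_7 = 356, c_7 = 36, a_8 = 344, b_8 = 160, c_8 = 72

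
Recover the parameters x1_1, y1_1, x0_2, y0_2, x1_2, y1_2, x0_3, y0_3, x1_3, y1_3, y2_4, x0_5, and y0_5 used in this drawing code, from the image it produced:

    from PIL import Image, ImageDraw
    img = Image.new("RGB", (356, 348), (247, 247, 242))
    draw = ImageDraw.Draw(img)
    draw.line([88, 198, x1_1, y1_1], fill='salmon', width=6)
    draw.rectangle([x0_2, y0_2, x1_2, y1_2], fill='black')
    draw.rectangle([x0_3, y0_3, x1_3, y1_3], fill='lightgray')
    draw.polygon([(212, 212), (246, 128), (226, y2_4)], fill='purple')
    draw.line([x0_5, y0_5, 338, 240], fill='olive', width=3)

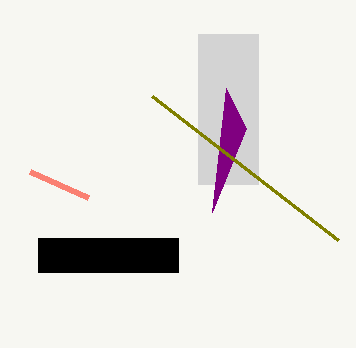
x1_1 = 30; y1_1 = 172; x0_2 = 38; y0_2 = 238; x1_2 = 178; y1_2 = 272; x0_3 = 198; y0_3 = 34; x1_3 = 258; y1_3 = 184; y2_4 = 88; x0_5 = 152; y0_5 = 96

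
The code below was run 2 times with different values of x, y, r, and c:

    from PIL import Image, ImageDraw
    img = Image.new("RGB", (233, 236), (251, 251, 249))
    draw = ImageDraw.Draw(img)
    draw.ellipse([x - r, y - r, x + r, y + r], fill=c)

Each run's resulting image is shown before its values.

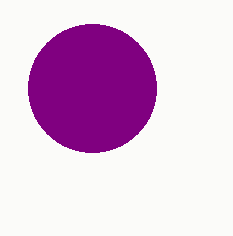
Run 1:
x = 92; y = 88; r = 64; c = 'purple'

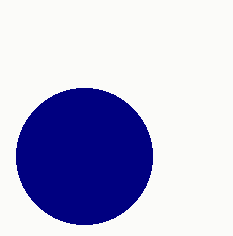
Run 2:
x = 84; y = 156; r = 68; c = 'navy'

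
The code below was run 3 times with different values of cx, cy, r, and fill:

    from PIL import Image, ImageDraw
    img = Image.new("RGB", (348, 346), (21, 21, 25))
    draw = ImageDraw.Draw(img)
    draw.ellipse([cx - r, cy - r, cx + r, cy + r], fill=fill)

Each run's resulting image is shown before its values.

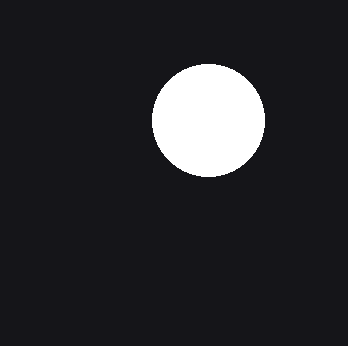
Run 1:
cx = 208; cy = 120; r = 56; fill = 'white'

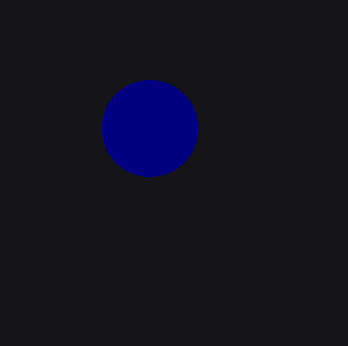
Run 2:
cx = 150, cy = 128, r = 48, fill = 'navy'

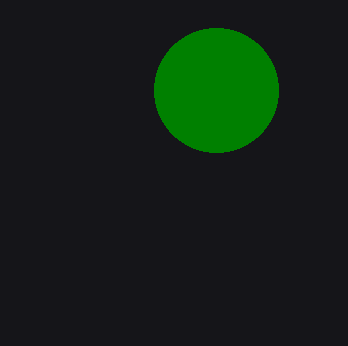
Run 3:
cx = 216, cy = 90, r = 62, fill = 'green'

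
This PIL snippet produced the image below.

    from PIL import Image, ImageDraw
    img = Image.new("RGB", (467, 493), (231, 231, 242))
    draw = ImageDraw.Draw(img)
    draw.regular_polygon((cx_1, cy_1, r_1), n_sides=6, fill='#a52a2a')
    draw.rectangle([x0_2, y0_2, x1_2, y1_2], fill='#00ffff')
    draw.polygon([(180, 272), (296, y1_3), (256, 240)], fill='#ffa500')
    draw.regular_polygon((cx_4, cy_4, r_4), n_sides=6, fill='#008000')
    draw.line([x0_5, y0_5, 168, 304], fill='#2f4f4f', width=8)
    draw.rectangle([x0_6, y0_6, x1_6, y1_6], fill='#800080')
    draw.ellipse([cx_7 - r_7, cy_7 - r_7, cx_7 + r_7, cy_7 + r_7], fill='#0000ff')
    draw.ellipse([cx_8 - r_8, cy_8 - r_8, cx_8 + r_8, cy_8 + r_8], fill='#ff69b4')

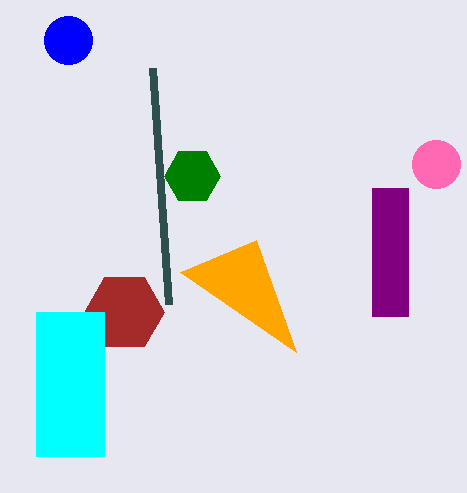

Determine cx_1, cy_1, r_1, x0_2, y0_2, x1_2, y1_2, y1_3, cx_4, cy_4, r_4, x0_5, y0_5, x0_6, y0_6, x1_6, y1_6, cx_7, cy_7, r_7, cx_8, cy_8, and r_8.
cx_1 = 124, cy_1 = 312, r_1 = 40, x0_2 = 36, y0_2 = 312, x1_2 = 104, y1_2 = 456, y1_3 = 352, cx_4 = 192, cy_4 = 176, r_4 = 28, x0_5 = 152, y0_5 = 68, x0_6 = 372, y0_6 = 188, x1_6 = 408, y1_6 = 316, cx_7 = 68, cy_7 = 40, r_7 = 24, cx_8 = 436, cy_8 = 164, r_8 = 24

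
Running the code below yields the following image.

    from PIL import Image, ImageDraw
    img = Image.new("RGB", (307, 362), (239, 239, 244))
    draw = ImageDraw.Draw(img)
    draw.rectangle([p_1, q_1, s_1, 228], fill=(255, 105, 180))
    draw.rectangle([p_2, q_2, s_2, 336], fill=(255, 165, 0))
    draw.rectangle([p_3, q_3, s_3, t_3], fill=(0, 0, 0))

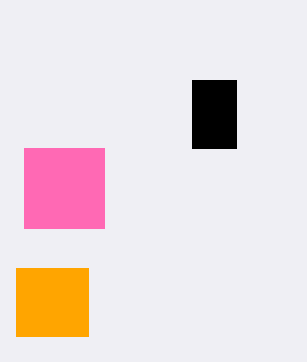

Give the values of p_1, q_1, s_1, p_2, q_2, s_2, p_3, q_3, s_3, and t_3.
p_1 = 24, q_1 = 148, s_1 = 104, p_2 = 16, q_2 = 268, s_2 = 88, p_3 = 192, q_3 = 80, s_3 = 236, t_3 = 148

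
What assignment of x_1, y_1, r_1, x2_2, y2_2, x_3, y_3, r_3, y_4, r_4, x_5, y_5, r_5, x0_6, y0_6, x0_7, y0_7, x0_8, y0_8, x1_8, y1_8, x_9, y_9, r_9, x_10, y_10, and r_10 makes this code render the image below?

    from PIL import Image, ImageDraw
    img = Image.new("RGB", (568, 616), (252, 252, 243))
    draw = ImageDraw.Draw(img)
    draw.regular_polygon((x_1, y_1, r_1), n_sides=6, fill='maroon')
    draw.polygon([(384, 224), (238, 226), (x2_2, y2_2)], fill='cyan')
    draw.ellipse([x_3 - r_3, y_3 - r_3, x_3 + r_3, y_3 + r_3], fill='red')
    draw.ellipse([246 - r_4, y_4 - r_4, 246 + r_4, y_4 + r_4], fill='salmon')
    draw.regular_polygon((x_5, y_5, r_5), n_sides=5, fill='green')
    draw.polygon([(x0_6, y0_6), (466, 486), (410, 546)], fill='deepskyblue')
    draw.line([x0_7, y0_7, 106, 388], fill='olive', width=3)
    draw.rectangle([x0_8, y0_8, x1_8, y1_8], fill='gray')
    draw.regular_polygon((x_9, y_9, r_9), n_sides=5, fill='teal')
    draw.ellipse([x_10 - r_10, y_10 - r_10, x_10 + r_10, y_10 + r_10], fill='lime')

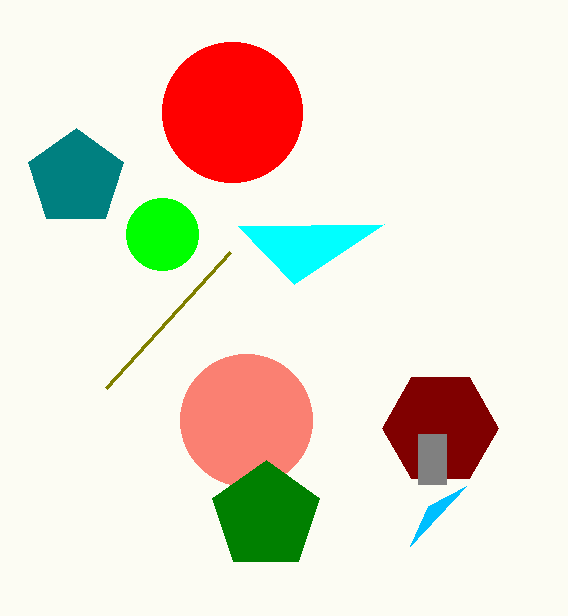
x_1 = 440; y_1 = 428; r_1 = 58; x2_2 = 294; y2_2 = 284; x_3 = 232; y_3 = 112; r_3 = 70; y_4 = 420; r_4 = 66; x_5 = 266; y_5 = 516; r_5 = 56; x0_6 = 428; y0_6 = 506; x0_7 = 230; y0_7 = 252; x0_8 = 418; y0_8 = 434; x1_8 = 446; y1_8 = 484; x_9 = 76; y_9 = 178; r_9 = 50; x_10 = 162; y_10 = 234; r_10 = 36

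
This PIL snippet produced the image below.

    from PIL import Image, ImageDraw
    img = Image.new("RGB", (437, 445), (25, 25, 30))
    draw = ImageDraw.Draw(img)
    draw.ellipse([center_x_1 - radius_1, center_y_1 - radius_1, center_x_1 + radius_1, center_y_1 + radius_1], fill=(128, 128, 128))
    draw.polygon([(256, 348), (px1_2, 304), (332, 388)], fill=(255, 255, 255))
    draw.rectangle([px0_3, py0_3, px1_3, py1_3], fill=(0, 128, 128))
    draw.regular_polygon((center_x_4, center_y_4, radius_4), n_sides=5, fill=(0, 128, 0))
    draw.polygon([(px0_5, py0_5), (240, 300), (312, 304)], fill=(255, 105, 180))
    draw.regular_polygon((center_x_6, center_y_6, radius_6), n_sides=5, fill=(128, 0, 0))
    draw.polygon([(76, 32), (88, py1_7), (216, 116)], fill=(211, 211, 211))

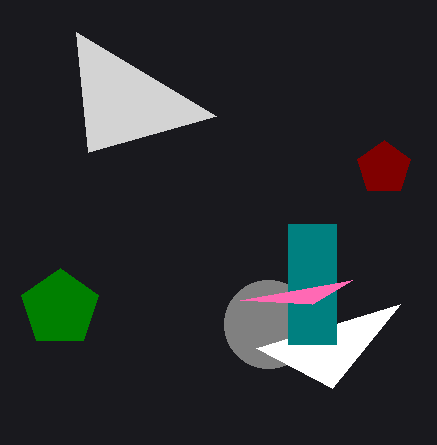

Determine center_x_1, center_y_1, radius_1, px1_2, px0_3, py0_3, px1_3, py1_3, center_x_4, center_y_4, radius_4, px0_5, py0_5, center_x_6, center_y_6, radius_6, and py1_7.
center_x_1 = 268
center_y_1 = 324
radius_1 = 44
px1_2 = 400
px0_3 = 288
py0_3 = 224
px1_3 = 336
py1_3 = 344
center_x_4 = 60
center_y_4 = 308
radius_4 = 40
px0_5 = 352
py0_5 = 280
center_x_6 = 384
center_y_6 = 168
radius_6 = 28
py1_7 = 152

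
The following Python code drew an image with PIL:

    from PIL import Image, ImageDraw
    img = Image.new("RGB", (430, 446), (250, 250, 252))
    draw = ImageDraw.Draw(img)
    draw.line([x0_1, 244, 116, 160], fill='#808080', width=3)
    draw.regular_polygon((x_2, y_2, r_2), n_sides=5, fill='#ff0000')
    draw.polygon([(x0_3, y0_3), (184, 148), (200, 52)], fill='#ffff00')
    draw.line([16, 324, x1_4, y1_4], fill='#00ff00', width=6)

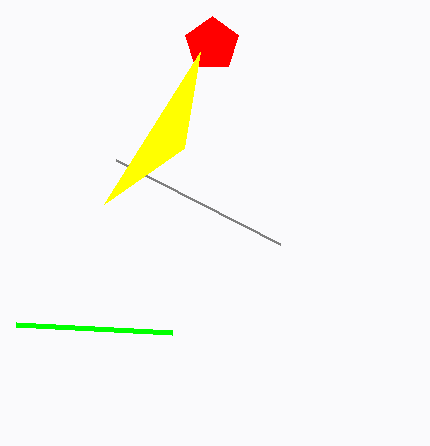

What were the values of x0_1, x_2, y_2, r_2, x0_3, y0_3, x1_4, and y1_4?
x0_1 = 280
x_2 = 212
y_2 = 44
r_2 = 28
x0_3 = 104
y0_3 = 204
x1_4 = 172
y1_4 = 332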